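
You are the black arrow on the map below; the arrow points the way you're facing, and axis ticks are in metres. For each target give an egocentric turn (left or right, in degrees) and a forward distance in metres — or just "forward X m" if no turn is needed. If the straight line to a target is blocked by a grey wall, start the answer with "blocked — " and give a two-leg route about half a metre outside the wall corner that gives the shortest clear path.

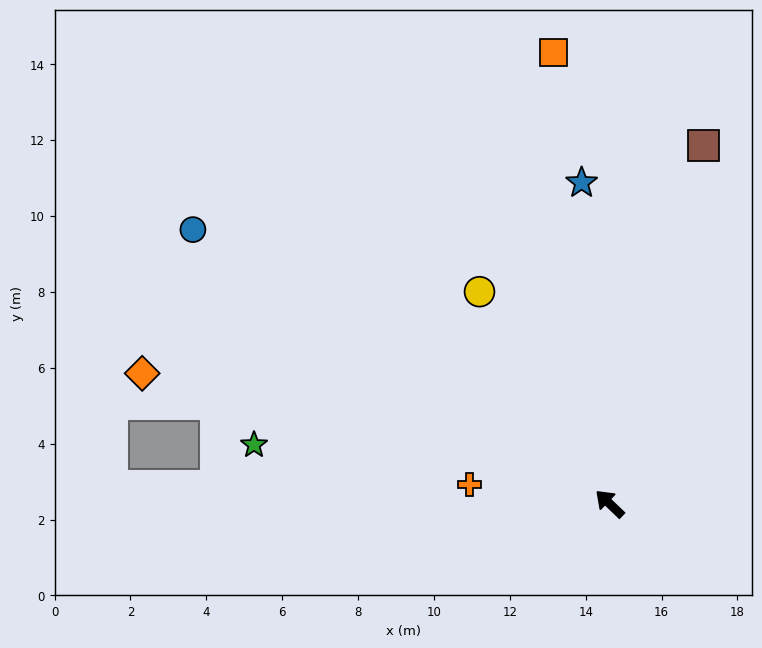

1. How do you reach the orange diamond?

turn left 28°, forward 12.8 m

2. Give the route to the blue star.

turn right 41°, forward 8.5 m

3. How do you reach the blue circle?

turn left 10°, forward 13.1 m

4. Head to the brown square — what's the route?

turn right 61°, forward 9.8 m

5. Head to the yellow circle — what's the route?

turn right 15°, forward 6.6 m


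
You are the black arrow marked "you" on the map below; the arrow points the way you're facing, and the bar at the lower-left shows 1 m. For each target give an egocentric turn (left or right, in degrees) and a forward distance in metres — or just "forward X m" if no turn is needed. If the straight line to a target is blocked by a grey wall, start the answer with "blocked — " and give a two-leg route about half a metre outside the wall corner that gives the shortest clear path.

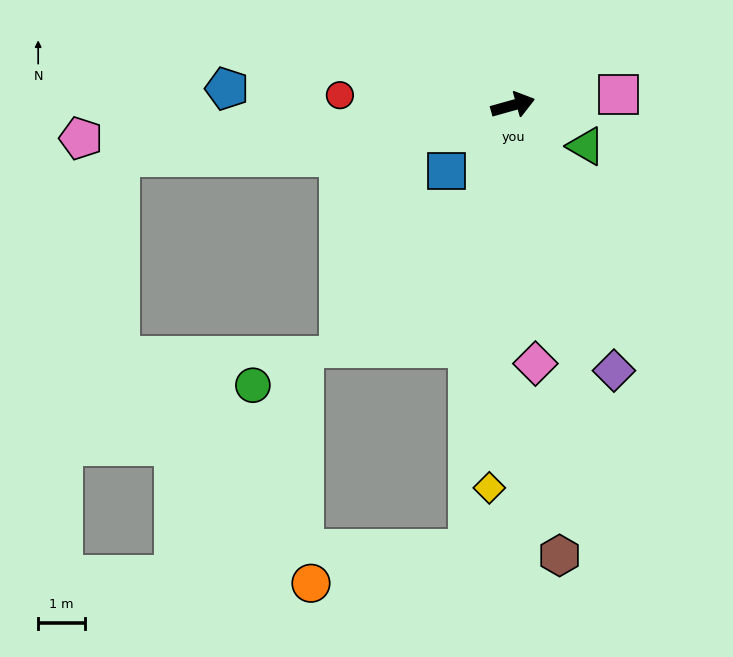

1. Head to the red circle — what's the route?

turn left 161°, forward 3.7 m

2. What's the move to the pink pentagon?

turn left 169°, forward 9.3 m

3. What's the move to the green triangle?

turn right 45°, forward 1.8 m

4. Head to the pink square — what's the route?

turn right 10°, forward 2.3 m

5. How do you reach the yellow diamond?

turn right 109°, forward 8.2 m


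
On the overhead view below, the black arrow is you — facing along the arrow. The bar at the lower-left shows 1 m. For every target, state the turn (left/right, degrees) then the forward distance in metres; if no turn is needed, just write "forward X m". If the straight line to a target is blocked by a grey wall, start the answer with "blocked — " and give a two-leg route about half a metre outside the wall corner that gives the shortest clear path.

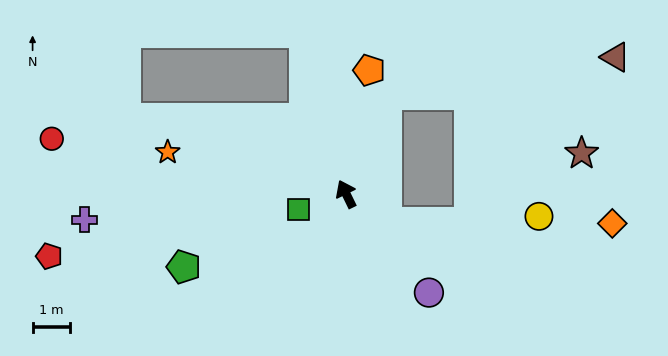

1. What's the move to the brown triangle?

blocked — turn right 48°, forward 2.9 m, then turn right 59°, forward 6.2 m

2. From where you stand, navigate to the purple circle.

turn right 166°, forward 3.5 m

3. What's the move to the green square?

turn left 82°, forward 1.3 m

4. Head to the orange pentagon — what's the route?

turn right 37°, forward 3.4 m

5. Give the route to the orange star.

turn left 51°, forward 4.9 m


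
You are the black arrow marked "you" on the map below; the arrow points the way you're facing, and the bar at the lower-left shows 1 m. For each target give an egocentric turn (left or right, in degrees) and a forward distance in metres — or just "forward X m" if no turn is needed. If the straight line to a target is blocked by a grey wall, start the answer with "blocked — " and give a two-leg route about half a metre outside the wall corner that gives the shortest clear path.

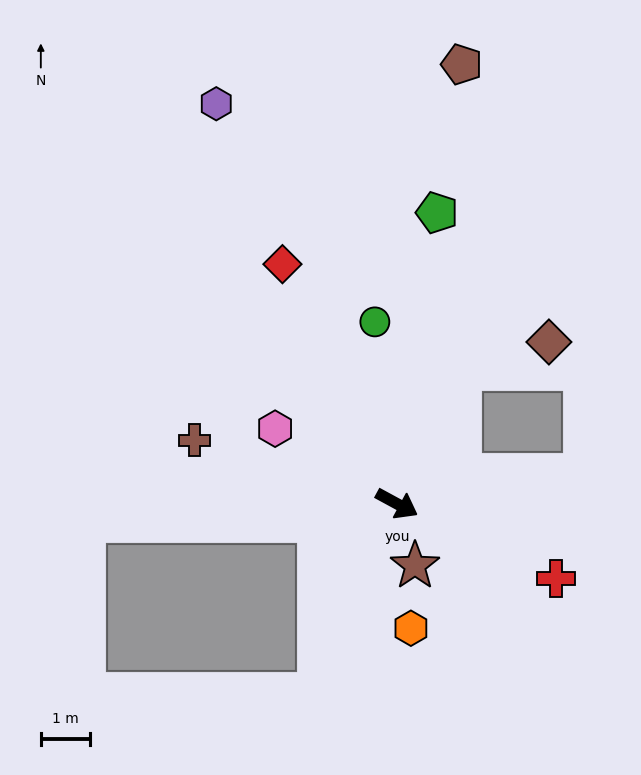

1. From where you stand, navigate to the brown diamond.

blocked — turn left 93°, forward 3.0 m, then turn right 47°, forward 1.9 m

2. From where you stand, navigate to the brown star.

turn right 45°, forward 1.3 m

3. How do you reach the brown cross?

turn right 169°, forward 4.3 m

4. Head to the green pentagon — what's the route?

turn left 111°, forward 5.9 m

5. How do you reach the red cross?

turn left 3°, forward 3.5 m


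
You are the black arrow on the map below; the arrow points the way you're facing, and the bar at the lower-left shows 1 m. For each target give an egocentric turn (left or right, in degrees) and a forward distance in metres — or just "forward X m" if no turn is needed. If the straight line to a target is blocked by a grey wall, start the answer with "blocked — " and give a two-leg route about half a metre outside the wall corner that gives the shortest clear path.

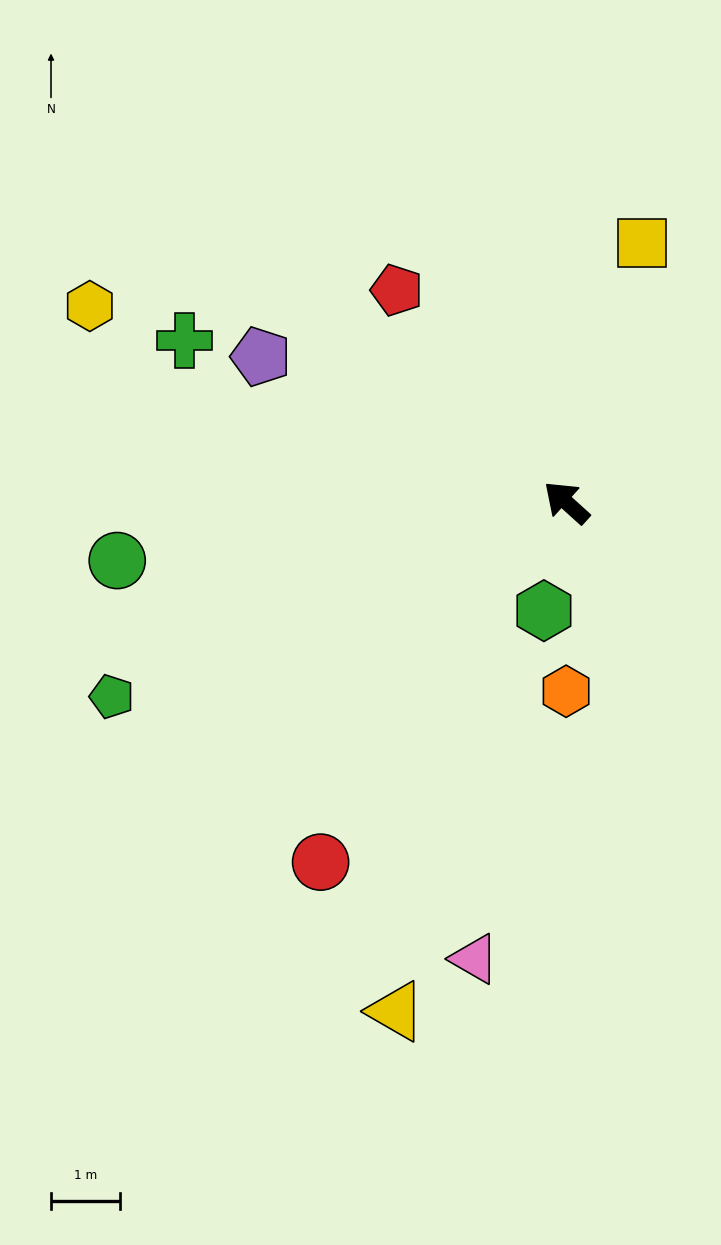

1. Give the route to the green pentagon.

turn left 65°, forward 7.2 m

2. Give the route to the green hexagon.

turn left 120°, forward 1.6 m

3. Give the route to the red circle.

turn left 98°, forward 6.3 m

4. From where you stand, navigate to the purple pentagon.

turn left 17°, forward 4.9 m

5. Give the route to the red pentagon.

turn right 9°, forward 3.9 m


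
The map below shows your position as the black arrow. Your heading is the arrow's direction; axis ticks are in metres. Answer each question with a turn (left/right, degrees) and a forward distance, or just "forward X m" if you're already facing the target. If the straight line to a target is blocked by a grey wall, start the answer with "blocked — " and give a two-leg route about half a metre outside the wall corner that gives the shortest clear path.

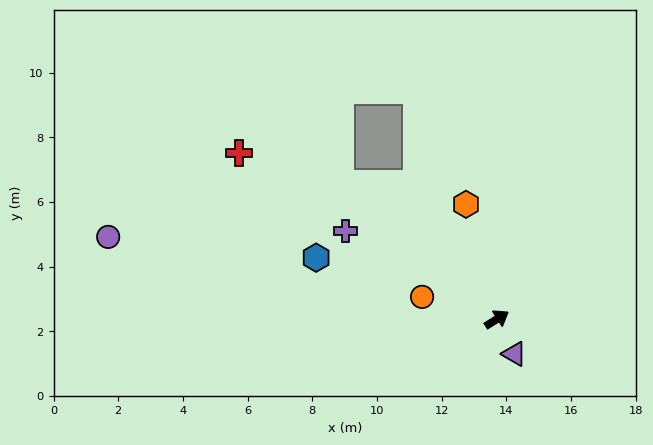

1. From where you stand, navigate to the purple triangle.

turn right 95°, forward 1.2 m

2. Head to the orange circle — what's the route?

turn left 131°, forward 2.4 m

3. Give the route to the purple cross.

turn left 118°, forward 5.4 m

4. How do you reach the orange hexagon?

turn left 73°, forward 3.7 m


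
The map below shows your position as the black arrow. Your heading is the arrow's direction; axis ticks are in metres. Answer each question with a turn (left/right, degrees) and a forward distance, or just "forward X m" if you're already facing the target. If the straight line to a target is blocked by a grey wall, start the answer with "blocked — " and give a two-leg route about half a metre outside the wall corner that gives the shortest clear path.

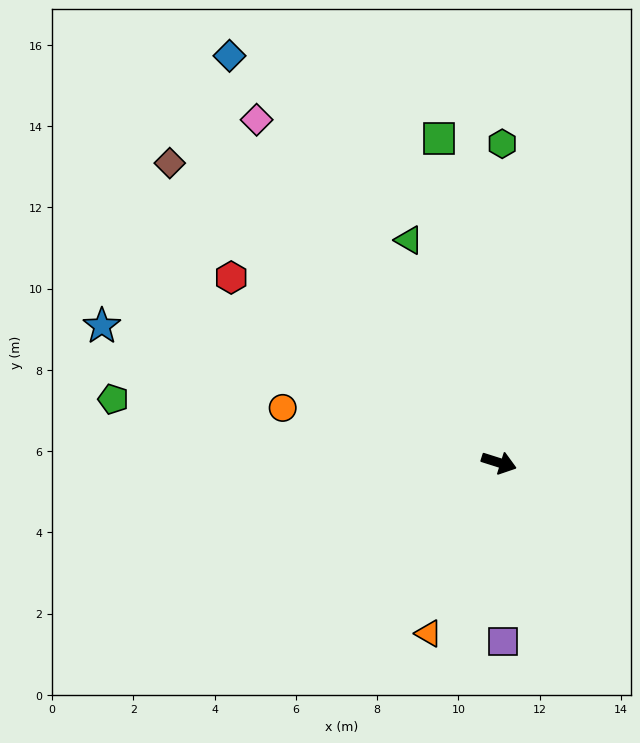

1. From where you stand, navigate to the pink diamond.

turn left 143°, forward 10.3 m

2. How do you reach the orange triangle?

turn right 95°, forward 4.5 m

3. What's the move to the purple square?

turn right 71°, forward 4.4 m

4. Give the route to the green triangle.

turn left 130°, forward 5.9 m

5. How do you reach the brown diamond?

turn left 155°, forward 11.0 m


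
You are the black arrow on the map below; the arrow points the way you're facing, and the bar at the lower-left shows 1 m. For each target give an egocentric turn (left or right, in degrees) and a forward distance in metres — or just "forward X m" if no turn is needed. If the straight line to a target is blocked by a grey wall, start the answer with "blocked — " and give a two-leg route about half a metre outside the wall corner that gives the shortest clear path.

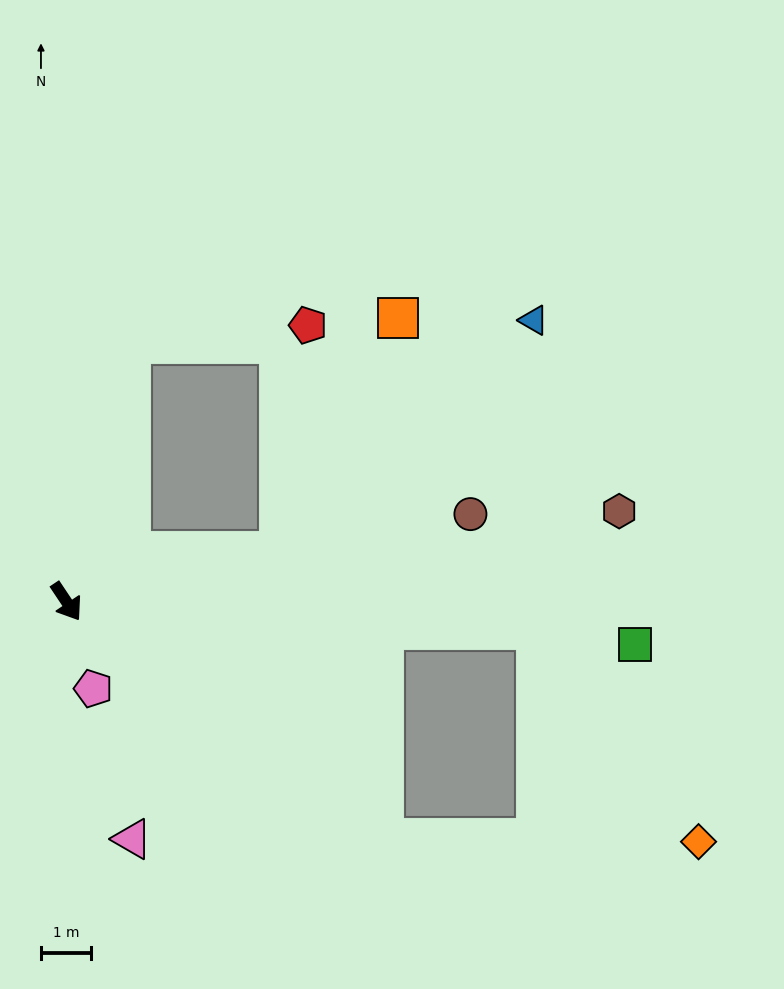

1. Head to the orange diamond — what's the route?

blocked — turn left 19°, forward 7.9 m, then turn left 37°, forward 6.3 m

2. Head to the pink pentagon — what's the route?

turn right 17°, forward 1.8 m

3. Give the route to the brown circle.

turn left 68°, forward 8.3 m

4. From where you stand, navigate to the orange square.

blocked — turn left 69°, forward 4.4 m, then turn left 51°, forward 5.2 m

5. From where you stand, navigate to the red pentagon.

blocked — turn left 133°, forward 5.3 m, then turn right 71°, forward 3.6 m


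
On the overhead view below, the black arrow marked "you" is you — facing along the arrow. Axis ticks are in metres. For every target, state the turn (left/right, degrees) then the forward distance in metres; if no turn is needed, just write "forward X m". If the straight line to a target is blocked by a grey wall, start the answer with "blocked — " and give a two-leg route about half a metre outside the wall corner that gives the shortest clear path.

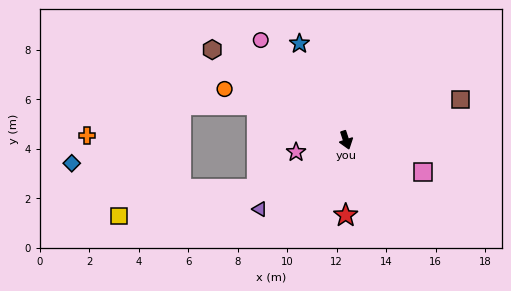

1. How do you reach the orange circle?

turn right 131°, forward 5.3 m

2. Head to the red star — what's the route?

turn right 18°, forward 3.0 m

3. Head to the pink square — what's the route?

turn left 49°, forward 3.4 m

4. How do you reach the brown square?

turn left 91°, forward 4.9 m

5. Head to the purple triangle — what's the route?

turn right 69°, forward 4.5 m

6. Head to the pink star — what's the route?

turn right 95°, forward 2.1 m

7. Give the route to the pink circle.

turn right 158°, forward 5.3 m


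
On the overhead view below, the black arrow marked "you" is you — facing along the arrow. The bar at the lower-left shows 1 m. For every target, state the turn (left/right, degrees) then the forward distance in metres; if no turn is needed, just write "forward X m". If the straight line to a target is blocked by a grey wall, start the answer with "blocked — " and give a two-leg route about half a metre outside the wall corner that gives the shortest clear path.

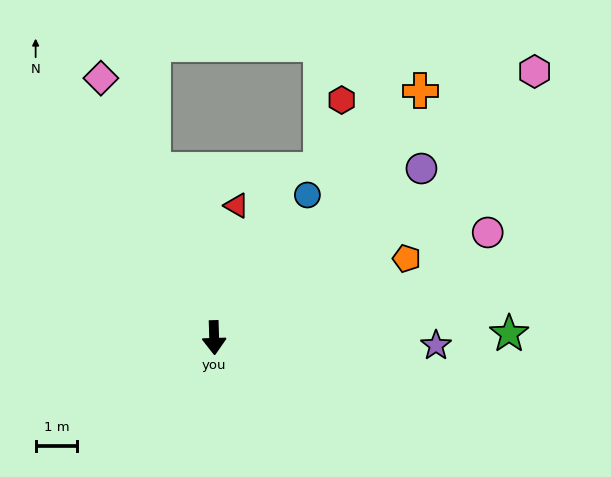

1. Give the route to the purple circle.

turn left 128°, forward 6.4 m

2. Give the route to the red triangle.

turn left 169°, forward 3.2 m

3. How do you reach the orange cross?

turn left 138°, forward 7.7 m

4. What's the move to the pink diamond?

turn right 158°, forward 6.8 m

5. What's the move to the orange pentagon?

turn left 111°, forward 5.0 m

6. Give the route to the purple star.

turn left 86°, forward 5.3 m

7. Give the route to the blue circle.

turn left 145°, forward 4.1 m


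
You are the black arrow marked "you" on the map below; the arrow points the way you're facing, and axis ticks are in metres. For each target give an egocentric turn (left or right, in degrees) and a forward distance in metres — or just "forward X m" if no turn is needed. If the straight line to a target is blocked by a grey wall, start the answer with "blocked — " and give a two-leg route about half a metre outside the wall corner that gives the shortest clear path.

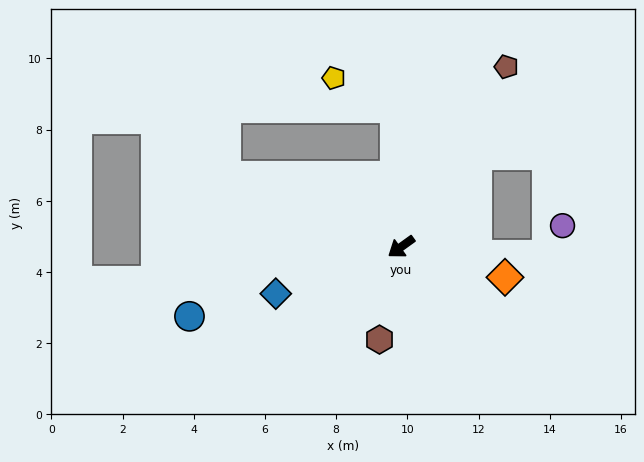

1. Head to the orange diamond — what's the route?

turn left 128°, forward 3.0 m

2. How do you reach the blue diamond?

turn right 15°, forward 3.8 m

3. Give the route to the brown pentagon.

turn right 156°, forward 5.9 m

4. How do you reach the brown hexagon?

turn left 41°, forward 2.7 m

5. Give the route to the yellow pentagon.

blocked — turn right 123°, forward 3.9 m, then turn left 61°, forward 1.9 m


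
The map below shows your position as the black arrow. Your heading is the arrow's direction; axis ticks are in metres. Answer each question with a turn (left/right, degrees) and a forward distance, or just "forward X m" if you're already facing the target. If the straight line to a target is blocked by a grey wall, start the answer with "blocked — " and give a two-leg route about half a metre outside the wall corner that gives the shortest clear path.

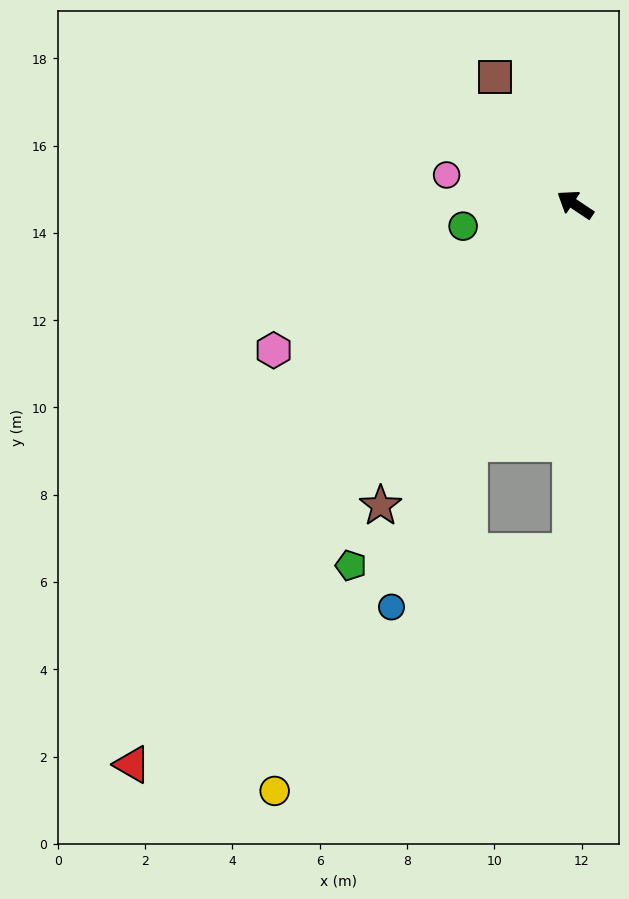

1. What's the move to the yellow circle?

turn left 97°, forward 15.1 m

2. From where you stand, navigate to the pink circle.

turn left 21°, forward 3.0 m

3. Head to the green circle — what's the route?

turn left 44°, forward 2.6 m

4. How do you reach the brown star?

turn left 91°, forward 8.2 m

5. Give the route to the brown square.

turn right 24°, forward 3.4 m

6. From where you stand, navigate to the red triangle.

turn left 85°, forward 16.4 m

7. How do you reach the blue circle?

turn left 99°, forward 10.1 m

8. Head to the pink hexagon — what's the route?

turn left 59°, forward 7.7 m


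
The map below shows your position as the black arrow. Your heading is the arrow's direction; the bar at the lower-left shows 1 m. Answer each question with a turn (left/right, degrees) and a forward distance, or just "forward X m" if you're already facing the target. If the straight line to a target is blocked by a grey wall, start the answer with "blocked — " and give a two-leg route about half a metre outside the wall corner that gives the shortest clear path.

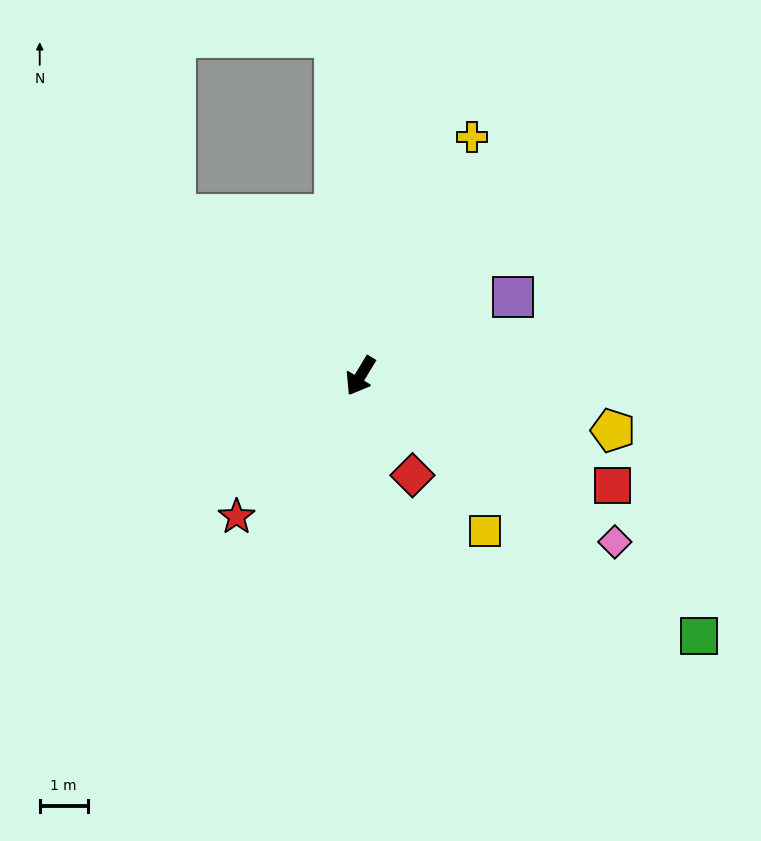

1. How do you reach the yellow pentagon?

turn left 109°, forward 5.4 m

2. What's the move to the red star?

turn right 10°, forward 3.9 m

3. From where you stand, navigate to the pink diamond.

turn left 88°, forward 6.4 m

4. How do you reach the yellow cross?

turn right 174°, forward 5.5 m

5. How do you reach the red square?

turn left 98°, forward 5.8 m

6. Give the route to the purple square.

turn left 149°, forward 3.6 m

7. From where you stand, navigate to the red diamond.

turn left 59°, forward 2.3 m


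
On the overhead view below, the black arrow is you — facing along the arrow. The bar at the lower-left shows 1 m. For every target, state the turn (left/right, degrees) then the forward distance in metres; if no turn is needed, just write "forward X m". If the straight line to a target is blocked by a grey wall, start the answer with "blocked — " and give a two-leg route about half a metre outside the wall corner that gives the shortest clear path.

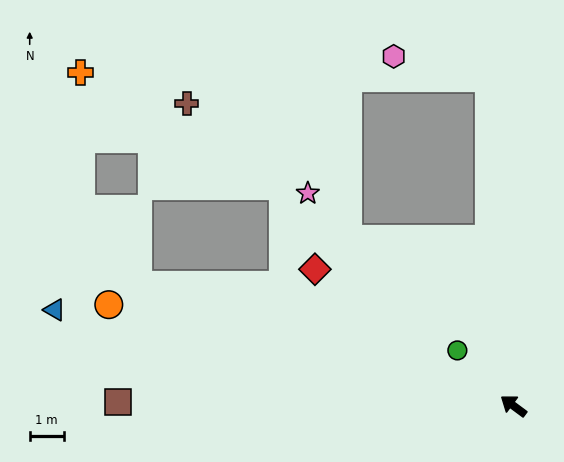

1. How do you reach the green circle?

turn right 8°, forward 2.3 m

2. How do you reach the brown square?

turn left 36°, forward 11.6 m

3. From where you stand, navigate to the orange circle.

turn left 23°, forward 12.3 m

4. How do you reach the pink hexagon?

blocked — turn right 49°, forward 9.7 m, then turn left 73°, forward 2.9 m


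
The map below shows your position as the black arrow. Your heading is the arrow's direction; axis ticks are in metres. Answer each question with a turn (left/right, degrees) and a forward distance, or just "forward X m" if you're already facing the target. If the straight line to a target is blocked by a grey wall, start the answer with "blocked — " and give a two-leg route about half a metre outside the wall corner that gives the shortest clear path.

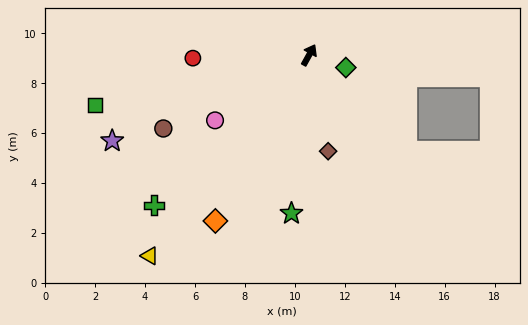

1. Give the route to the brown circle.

turn left 146°, forward 6.5 m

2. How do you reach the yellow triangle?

turn left 171°, forward 10.3 m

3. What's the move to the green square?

turn left 132°, forward 8.8 m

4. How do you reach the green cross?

turn left 163°, forward 8.6 m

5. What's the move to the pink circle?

turn left 154°, forward 4.6 m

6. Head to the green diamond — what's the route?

turn right 80°, forward 1.6 m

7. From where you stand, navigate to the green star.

turn right 157°, forward 6.4 m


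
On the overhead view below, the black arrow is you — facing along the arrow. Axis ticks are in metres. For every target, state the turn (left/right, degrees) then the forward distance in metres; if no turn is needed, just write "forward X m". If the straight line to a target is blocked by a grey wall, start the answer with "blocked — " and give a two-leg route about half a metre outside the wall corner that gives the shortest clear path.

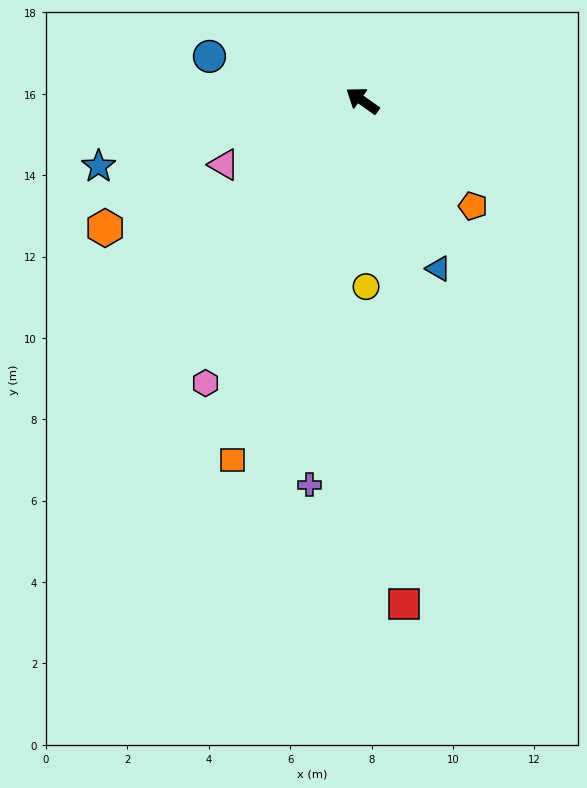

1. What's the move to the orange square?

turn left 105°, forward 9.4 m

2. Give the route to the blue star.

turn left 49°, forward 6.7 m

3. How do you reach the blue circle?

turn left 19°, forward 3.9 m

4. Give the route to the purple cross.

turn left 117°, forward 9.5 m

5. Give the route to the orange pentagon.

turn left 172°, forward 3.8 m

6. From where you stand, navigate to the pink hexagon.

turn left 96°, forward 7.9 m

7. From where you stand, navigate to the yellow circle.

turn left 126°, forward 4.6 m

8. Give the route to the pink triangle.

turn left 60°, forward 3.8 m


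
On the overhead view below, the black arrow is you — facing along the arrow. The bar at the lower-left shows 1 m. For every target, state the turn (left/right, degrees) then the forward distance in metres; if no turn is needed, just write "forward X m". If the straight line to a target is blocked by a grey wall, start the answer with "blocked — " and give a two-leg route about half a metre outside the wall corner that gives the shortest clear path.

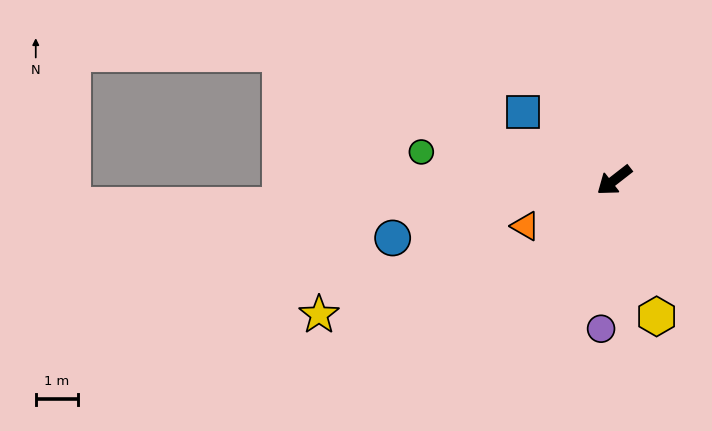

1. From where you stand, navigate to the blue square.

turn right 75°, forward 2.7 m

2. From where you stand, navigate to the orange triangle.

turn right 11°, forward 2.4 m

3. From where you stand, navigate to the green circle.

turn right 46°, forward 4.6 m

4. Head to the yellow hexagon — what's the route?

turn left 69°, forward 3.4 m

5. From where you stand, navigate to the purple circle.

turn left 47°, forward 3.5 m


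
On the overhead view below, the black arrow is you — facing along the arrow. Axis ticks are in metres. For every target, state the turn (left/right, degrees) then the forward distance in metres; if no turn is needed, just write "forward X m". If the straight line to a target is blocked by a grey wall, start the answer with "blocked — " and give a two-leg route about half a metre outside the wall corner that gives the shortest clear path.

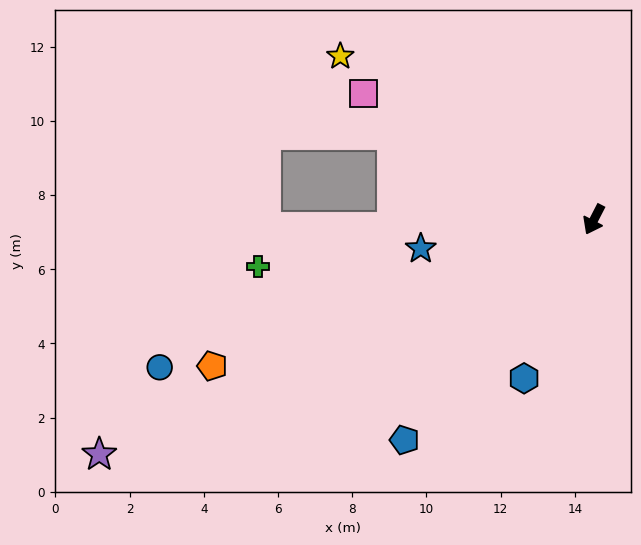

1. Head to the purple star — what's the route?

turn right 37°, forward 14.8 m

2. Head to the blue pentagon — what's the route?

turn right 13°, forward 7.8 m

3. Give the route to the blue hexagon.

turn left 4°, forward 4.7 m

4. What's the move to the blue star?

turn right 53°, forward 4.7 m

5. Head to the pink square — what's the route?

turn right 91°, forward 7.1 m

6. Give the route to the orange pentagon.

turn right 42°, forward 11.0 m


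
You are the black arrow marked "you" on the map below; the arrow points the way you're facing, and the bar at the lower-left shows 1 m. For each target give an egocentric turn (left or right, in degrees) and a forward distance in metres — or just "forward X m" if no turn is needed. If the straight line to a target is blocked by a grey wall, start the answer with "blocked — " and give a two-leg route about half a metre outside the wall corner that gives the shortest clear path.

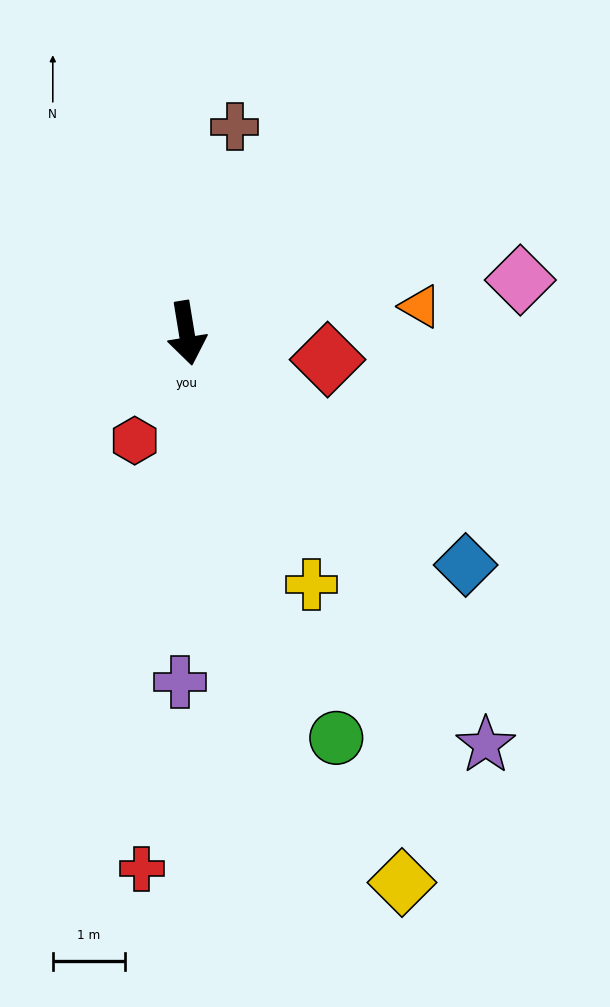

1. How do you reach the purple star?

turn left 27°, forward 7.1 m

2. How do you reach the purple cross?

turn right 10°, forward 4.8 m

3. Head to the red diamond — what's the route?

turn left 70°, forward 2.0 m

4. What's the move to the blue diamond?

turn left 41°, forward 5.0 m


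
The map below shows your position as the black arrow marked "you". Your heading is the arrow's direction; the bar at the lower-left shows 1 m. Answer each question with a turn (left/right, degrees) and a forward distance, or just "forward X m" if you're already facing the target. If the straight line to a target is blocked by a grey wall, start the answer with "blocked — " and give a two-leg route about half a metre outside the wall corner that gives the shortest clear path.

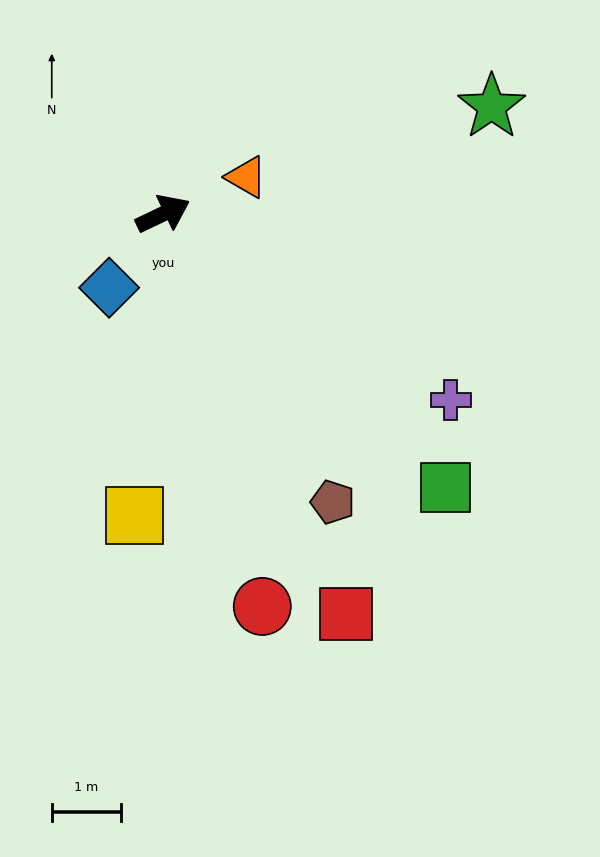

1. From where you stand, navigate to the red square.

turn right 91°, forward 6.3 m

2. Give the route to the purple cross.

turn right 58°, forward 4.9 m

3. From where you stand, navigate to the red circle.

turn right 101°, forward 5.8 m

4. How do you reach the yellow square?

turn right 121°, forward 4.4 m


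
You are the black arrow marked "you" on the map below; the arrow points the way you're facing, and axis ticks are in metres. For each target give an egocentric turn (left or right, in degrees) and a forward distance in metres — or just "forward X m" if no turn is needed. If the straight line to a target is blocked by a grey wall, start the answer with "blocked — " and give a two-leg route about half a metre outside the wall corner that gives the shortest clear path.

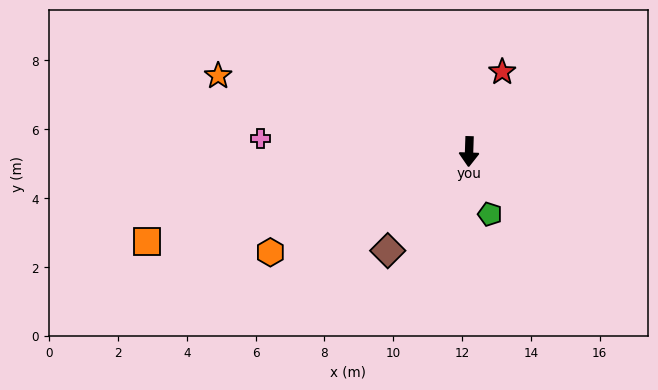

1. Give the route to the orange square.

turn right 73°, forward 9.7 m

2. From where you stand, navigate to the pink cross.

turn right 92°, forward 6.1 m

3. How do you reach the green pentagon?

turn left 20°, forward 1.9 m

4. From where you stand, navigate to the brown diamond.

turn right 38°, forward 3.7 m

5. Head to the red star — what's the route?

turn left 159°, forward 2.5 m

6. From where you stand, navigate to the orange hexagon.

turn right 61°, forward 6.5 m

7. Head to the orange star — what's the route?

turn right 105°, forward 7.6 m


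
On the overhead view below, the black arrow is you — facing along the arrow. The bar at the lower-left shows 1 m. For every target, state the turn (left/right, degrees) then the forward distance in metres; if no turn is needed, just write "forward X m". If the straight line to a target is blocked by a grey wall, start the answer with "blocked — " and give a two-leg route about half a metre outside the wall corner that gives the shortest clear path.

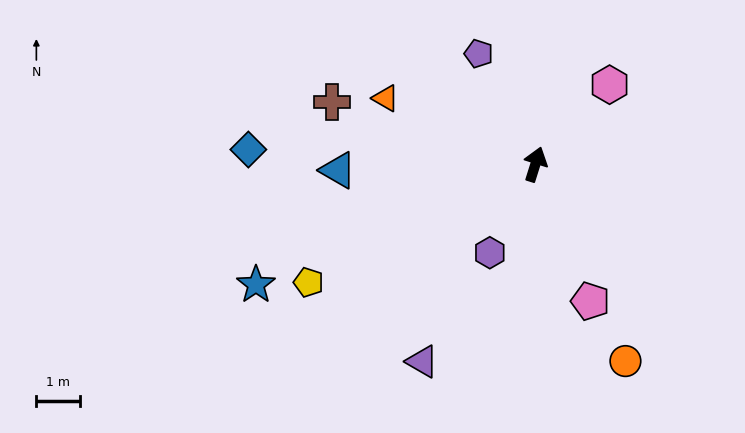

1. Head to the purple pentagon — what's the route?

turn left 45°, forward 2.8 m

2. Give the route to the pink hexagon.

turn right 26°, forward 2.5 m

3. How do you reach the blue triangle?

turn left 109°, forward 4.5 m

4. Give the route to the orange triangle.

turn left 84°, forward 3.7 m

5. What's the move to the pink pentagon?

turn right 141°, forward 3.4 m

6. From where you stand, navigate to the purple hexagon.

turn left 170°, forward 2.3 m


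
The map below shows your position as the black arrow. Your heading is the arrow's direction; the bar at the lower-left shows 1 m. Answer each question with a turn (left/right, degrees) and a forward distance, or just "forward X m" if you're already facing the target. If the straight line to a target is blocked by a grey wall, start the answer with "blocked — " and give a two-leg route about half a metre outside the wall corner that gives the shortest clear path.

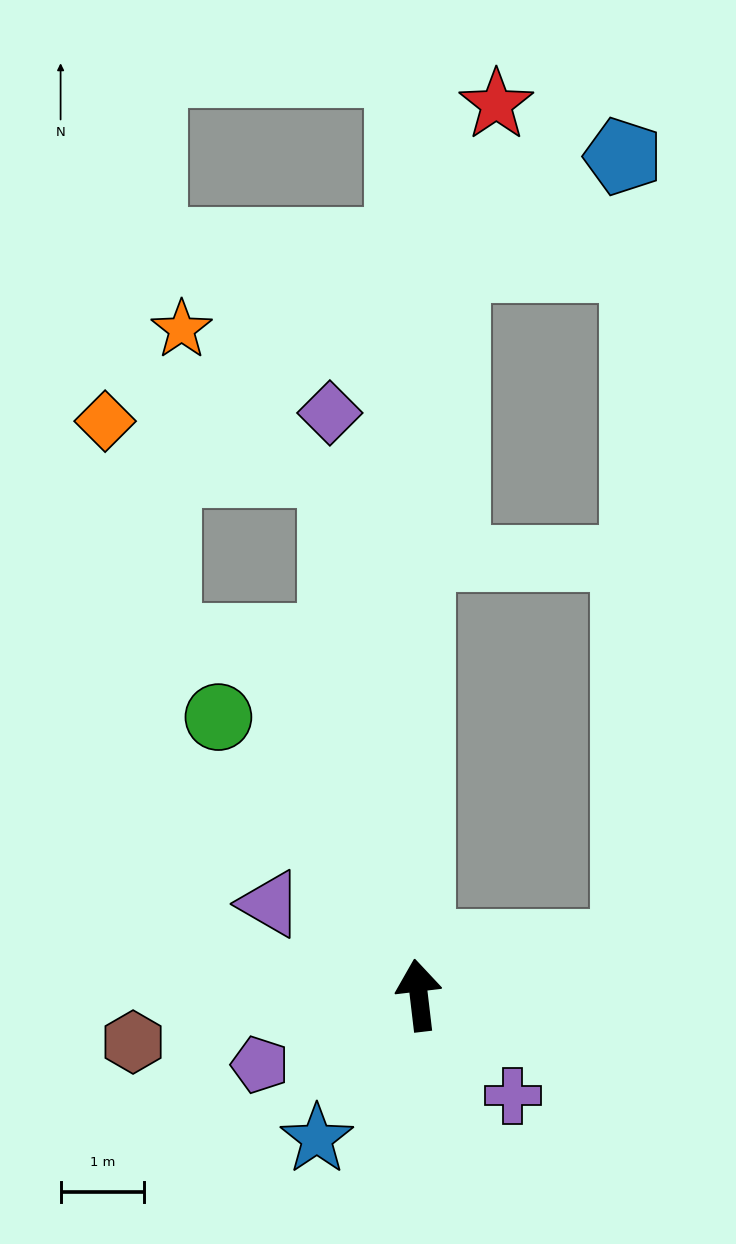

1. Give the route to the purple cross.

turn right 144°, forward 1.6 m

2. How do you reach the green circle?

turn left 29°, forward 4.1 m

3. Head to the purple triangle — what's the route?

turn left 52°, forward 2.1 m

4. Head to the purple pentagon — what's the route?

turn left 107°, forward 2.1 m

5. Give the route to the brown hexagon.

turn left 93°, forward 3.5 m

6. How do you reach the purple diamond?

forward 7.1 m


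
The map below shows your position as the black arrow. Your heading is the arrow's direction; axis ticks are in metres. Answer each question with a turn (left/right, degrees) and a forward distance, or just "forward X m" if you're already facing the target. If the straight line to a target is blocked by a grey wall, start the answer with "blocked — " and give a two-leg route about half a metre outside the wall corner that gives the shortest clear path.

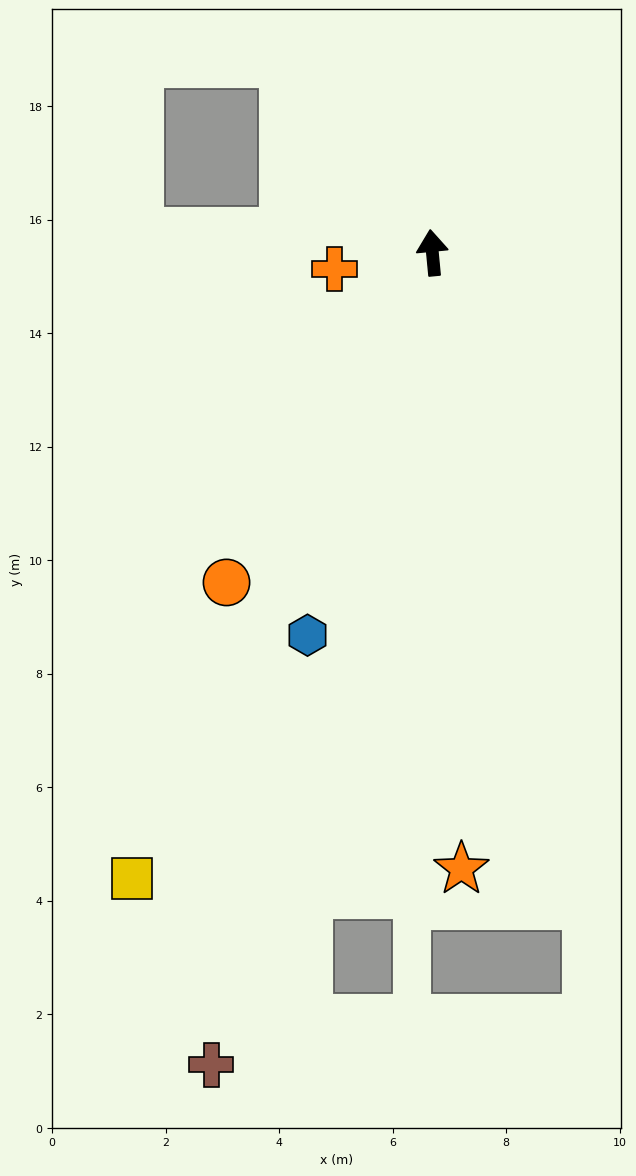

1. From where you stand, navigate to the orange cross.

turn left 94°, forward 1.7 m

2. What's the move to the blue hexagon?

turn left 156°, forward 7.1 m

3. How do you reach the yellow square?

turn left 149°, forward 12.2 m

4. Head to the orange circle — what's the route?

turn left 143°, forward 6.8 m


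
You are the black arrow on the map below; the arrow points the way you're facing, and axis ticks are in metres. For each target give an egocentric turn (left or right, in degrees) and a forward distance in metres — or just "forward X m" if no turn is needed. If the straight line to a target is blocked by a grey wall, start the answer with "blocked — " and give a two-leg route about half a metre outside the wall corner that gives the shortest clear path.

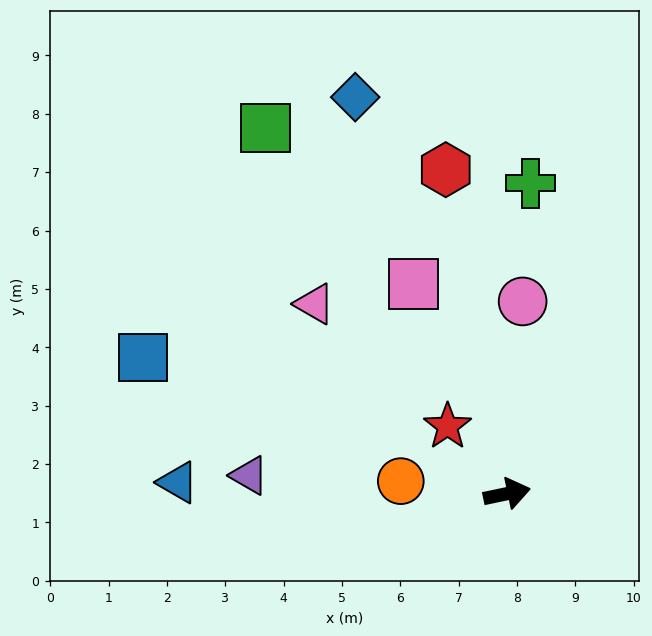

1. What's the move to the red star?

turn left 120°, forward 1.5 m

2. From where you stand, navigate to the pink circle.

turn left 73°, forward 3.3 m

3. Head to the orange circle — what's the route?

turn left 161°, forward 1.8 m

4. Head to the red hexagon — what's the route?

turn left 89°, forward 5.7 m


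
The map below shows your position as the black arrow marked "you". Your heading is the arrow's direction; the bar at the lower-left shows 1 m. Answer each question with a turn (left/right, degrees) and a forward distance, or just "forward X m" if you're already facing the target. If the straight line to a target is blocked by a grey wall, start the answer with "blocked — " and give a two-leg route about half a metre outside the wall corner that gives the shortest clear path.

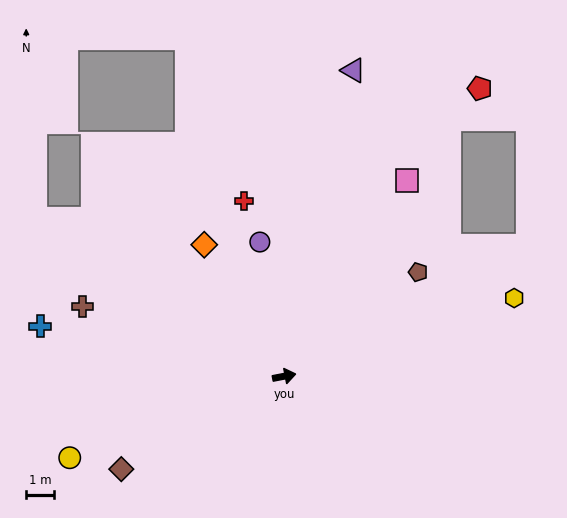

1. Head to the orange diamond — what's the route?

turn left 110°, forward 5.4 m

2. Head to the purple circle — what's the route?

turn left 89°, forward 4.8 m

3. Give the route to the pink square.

turn left 47°, forward 8.2 m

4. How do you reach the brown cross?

turn left 150°, forward 7.5 m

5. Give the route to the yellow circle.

turn right 170°, forward 8.1 m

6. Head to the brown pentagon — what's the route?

turn left 27°, forward 6.0 m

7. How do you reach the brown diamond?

turn right 161°, forward 6.6 m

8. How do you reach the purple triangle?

turn left 66°, forward 11.1 m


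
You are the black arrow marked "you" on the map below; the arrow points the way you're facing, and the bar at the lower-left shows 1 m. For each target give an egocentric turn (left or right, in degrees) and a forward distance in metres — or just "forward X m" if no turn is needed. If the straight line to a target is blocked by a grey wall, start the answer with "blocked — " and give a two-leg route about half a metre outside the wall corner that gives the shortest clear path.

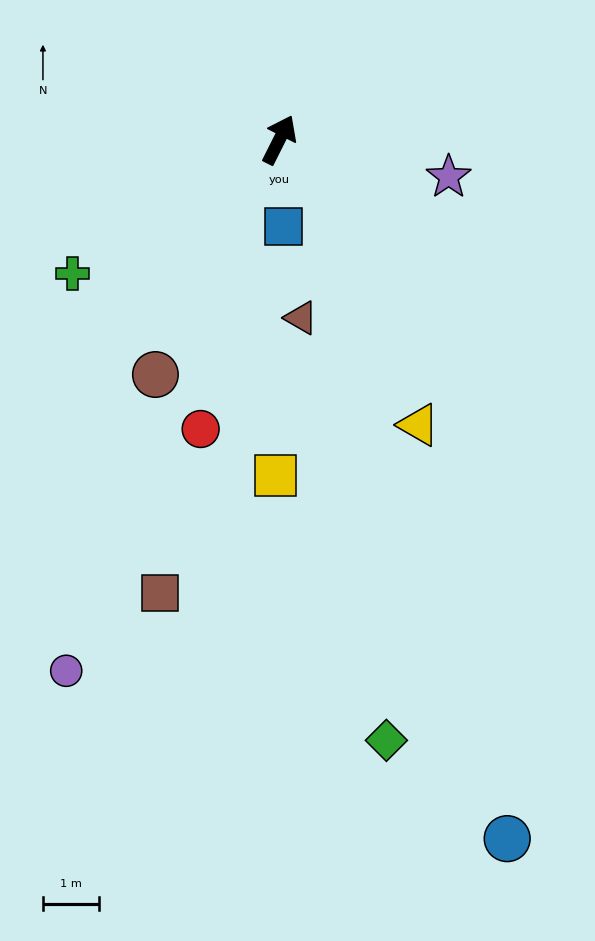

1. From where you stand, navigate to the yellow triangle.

turn right 127°, forward 5.6 m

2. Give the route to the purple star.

turn right 76°, forward 3.1 m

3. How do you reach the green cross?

turn left 150°, forward 4.4 m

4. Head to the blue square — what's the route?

turn right 151°, forward 1.5 m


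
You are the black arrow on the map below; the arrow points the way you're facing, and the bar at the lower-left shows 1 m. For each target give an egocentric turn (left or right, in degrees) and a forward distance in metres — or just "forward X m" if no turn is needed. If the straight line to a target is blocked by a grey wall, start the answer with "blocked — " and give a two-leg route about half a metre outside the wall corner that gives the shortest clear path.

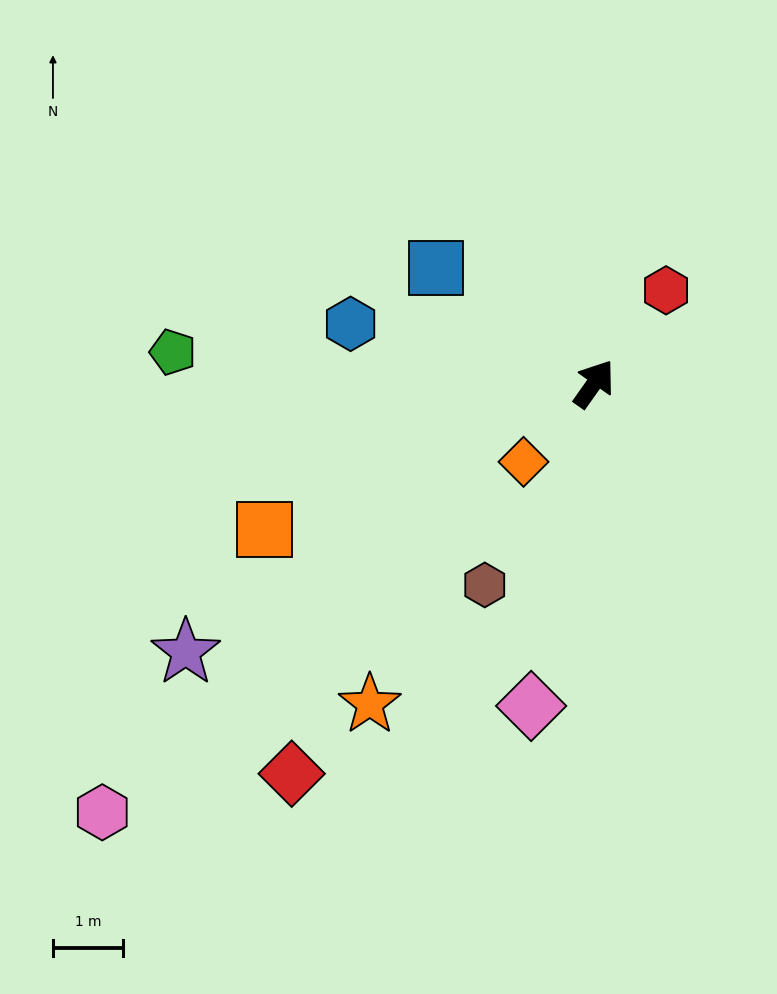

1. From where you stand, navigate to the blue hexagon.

turn left 111°, forward 3.6 m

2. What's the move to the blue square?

turn left 89°, forward 2.8 m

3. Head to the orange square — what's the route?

turn left 149°, forward 5.1 m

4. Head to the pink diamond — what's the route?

turn right 156°, forward 4.7 m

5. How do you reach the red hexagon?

turn right 2°, forward 1.7 m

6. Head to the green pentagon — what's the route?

turn left 121°, forward 6.0 m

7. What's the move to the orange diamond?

turn left 173°, forward 1.5 m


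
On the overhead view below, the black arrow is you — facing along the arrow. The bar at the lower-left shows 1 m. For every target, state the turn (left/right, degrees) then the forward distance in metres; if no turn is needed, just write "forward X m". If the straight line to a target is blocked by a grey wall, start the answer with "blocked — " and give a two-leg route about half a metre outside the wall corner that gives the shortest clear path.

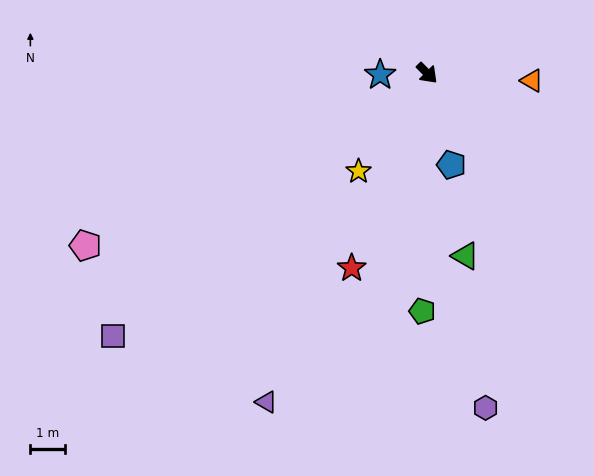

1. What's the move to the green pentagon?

turn right 46°, forward 6.9 m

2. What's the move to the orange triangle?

turn left 41°, forward 3.0 m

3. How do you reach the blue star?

turn right 133°, forward 1.4 m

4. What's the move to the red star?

turn right 66°, forward 6.0 m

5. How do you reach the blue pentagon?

turn right 30°, forward 2.7 m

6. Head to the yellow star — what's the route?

turn right 80°, forward 3.5 m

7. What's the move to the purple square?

turn right 95°, forward 11.8 m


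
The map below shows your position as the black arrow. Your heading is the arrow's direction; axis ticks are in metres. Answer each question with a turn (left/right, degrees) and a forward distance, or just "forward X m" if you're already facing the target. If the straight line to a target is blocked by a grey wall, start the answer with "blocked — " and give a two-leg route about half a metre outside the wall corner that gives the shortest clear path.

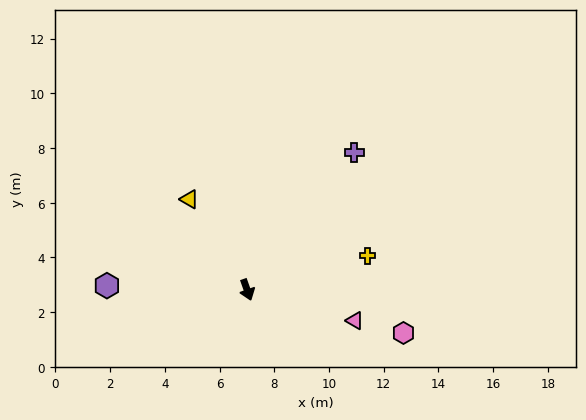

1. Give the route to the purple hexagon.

turn right 111°, forward 5.1 m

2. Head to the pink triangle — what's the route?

turn left 55°, forward 4.1 m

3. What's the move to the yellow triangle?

turn right 167°, forward 3.9 m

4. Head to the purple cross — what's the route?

turn left 123°, forward 6.4 m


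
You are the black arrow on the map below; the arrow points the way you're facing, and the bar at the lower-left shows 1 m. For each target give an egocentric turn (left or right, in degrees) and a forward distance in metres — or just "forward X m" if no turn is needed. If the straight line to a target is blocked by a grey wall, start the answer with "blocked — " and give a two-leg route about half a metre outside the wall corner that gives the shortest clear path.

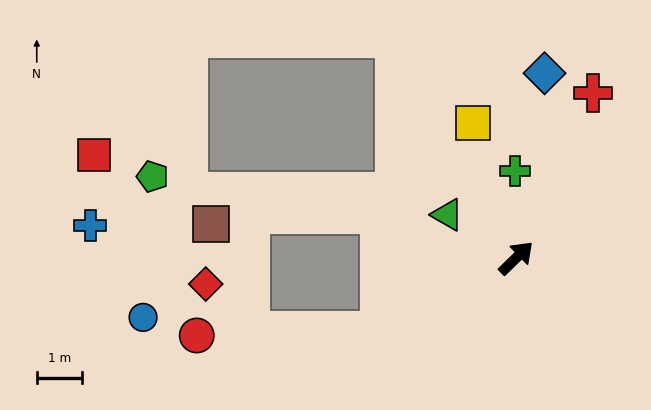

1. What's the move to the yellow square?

turn left 64°, forward 3.1 m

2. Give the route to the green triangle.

turn left 104°, forward 1.8 m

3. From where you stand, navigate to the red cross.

turn left 21°, forward 4.0 m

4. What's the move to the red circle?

blocked — turn left 164°, forward 3.4 m, then turn right 27°, forward 4.0 m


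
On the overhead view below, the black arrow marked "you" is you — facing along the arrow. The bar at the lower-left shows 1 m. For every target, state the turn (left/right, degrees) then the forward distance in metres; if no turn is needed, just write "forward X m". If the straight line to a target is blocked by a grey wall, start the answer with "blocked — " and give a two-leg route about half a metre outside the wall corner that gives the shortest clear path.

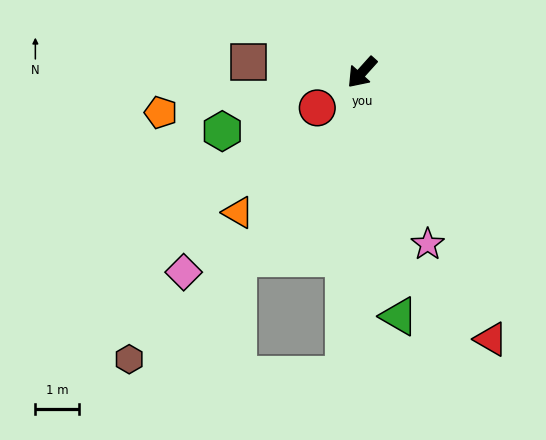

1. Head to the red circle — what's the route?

turn right 10°, forward 1.3 m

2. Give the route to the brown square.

turn right 53°, forward 2.6 m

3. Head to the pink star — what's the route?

turn left 63°, forward 4.2 m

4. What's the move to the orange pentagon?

turn right 37°, forward 4.7 m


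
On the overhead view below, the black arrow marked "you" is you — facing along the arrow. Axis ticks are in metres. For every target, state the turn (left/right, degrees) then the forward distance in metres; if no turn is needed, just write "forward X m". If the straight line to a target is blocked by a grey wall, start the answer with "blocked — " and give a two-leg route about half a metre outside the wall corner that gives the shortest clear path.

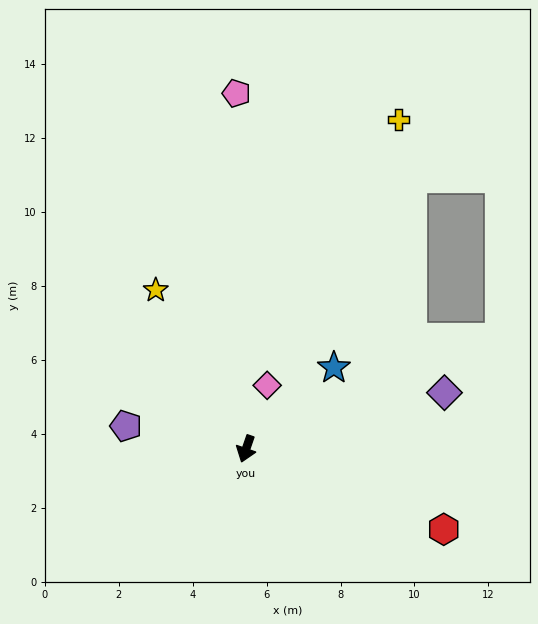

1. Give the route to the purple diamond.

turn left 125°, forward 5.6 m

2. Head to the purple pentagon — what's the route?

turn right 82°, forward 3.3 m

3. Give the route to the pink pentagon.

turn right 159°, forward 9.6 m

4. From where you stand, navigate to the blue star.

turn left 152°, forward 3.2 m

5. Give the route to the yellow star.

turn right 131°, forward 4.9 m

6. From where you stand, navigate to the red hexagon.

turn left 87°, forward 5.8 m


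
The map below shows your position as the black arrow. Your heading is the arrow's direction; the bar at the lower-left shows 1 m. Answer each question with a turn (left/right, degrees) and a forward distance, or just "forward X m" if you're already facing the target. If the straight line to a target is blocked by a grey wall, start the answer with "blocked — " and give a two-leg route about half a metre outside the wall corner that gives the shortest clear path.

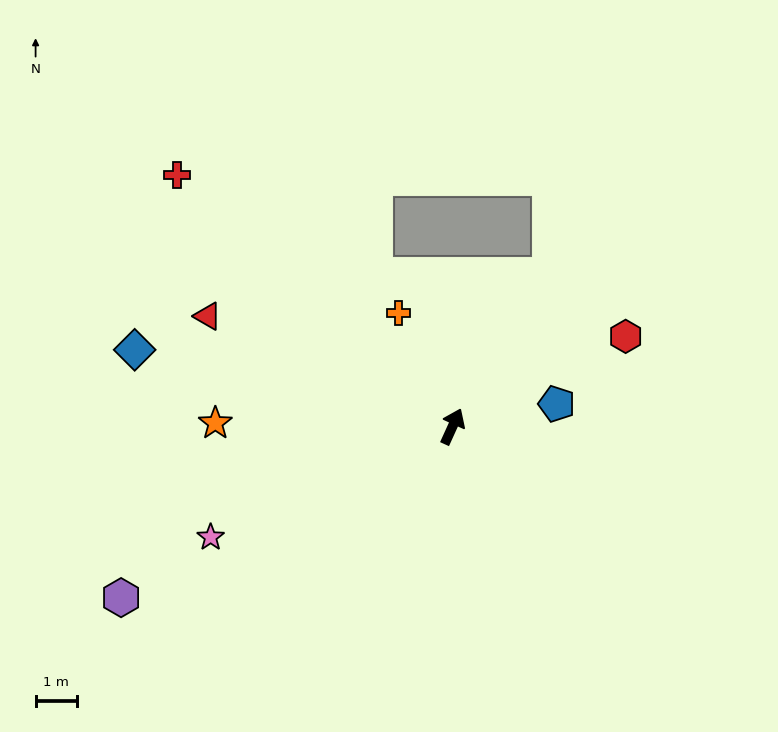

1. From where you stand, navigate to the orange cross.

turn left 50°, forward 3.0 m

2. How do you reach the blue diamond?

turn left 101°, forward 7.9 m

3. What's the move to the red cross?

turn left 72°, forward 9.0 m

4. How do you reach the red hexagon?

turn right 38°, forward 4.7 m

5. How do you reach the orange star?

turn left 114°, forward 5.7 m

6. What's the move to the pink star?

turn left 139°, forward 6.4 m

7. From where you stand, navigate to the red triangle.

turn left 90°, forward 6.5 m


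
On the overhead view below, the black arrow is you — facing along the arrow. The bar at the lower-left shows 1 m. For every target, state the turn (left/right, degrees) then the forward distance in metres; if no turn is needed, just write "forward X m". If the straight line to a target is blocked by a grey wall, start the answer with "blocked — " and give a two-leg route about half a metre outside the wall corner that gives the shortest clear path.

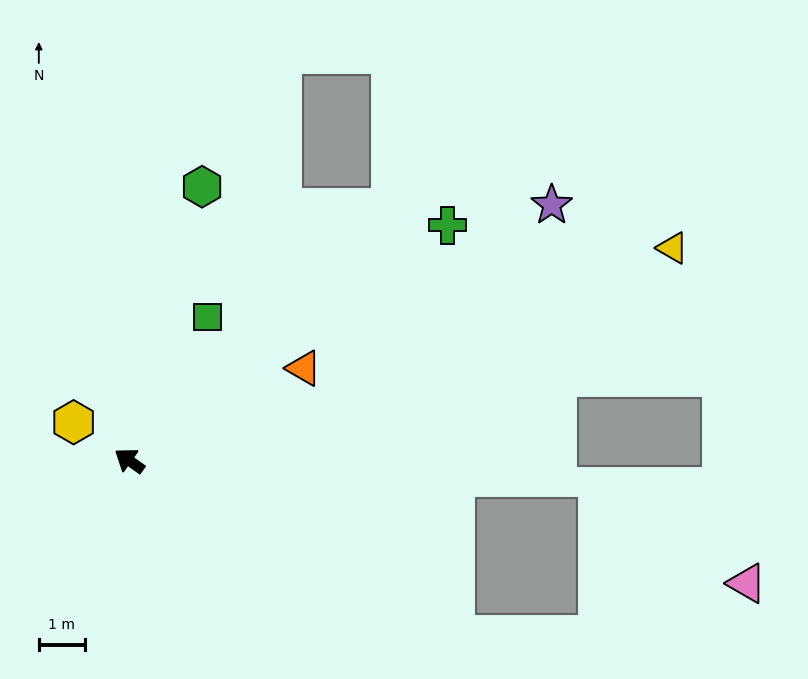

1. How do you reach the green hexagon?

turn right 70°, forward 6.2 m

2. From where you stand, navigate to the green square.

turn right 83°, forward 3.5 m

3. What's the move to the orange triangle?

turn right 117°, forward 4.3 m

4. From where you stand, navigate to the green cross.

turn right 108°, forward 8.6 m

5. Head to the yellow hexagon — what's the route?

forward 1.5 m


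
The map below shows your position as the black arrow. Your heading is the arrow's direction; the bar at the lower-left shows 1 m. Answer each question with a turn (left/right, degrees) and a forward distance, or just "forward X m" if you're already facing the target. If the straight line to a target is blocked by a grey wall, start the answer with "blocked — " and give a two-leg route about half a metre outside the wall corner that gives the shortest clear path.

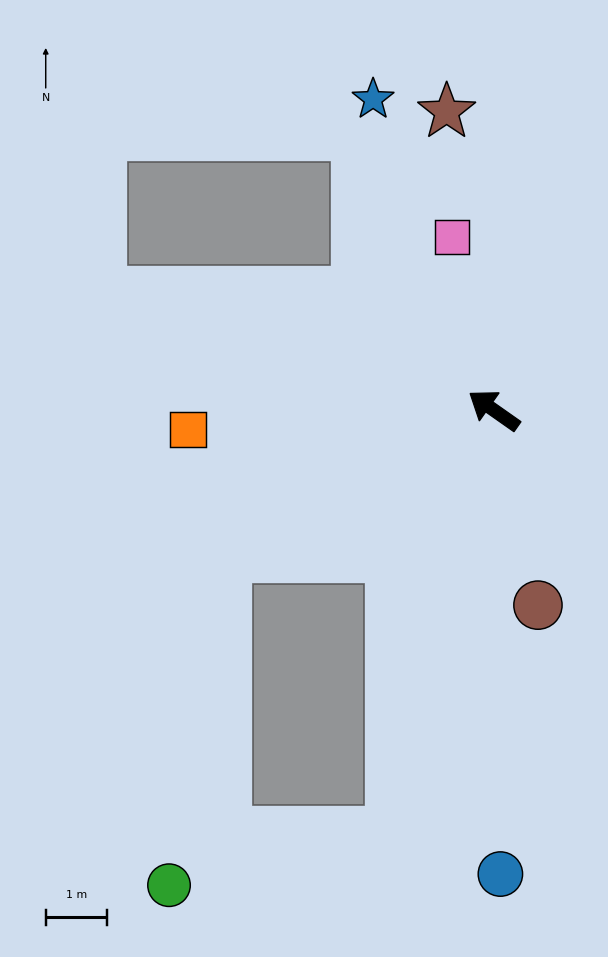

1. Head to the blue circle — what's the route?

turn left 126°, forward 7.5 m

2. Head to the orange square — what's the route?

turn left 39°, forward 5.0 m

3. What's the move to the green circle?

blocked — turn left 64°, forward 5.0 m, then turn left 51°, forward 5.4 m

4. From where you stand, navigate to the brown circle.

turn left 138°, forward 3.3 m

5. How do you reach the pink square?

turn right 41°, forward 2.9 m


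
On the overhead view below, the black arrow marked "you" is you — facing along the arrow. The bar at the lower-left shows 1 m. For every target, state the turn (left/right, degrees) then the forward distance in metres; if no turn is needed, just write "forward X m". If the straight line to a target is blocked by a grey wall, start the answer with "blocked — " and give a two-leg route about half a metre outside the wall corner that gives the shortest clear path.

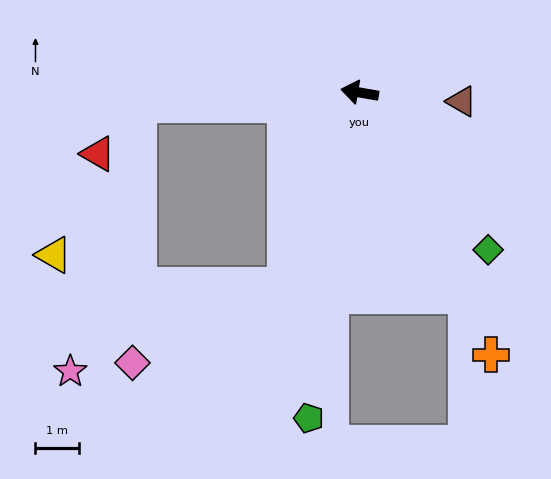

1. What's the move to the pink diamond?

blocked — turn left 79°, forward 4.7 m, then turn right 42°, forward 3.9 m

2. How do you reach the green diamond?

turn left 139°, forward 4.6 m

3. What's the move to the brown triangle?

turn right 175°, forward 2.3 m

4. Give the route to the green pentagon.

turn left 91°, forward 7.5 m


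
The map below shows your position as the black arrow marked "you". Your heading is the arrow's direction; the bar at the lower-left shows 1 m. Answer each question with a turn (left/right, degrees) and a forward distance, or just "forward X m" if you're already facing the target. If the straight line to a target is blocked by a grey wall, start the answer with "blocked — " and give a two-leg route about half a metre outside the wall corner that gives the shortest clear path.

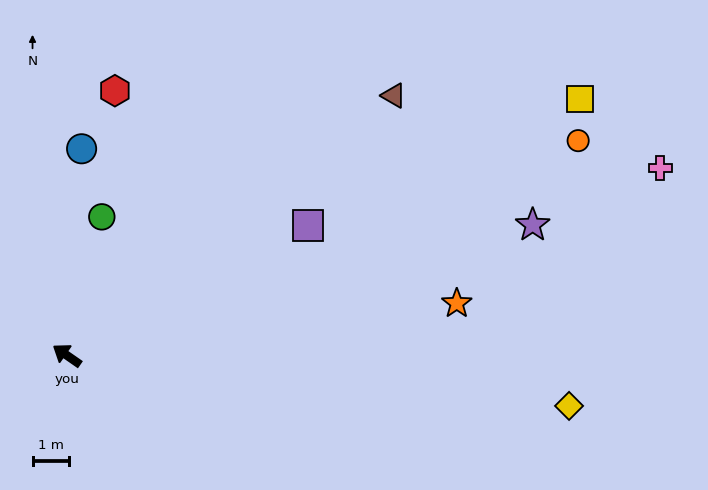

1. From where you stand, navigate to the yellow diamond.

turn right 151°, forward 13.9 m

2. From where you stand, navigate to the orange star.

turn right 138°, forward 10.8 m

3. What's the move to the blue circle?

turn right 59°, forward 5.7 m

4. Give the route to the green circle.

turn right 69°, forward 3.9 m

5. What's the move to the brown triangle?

turn right 107°, forward 11.5 m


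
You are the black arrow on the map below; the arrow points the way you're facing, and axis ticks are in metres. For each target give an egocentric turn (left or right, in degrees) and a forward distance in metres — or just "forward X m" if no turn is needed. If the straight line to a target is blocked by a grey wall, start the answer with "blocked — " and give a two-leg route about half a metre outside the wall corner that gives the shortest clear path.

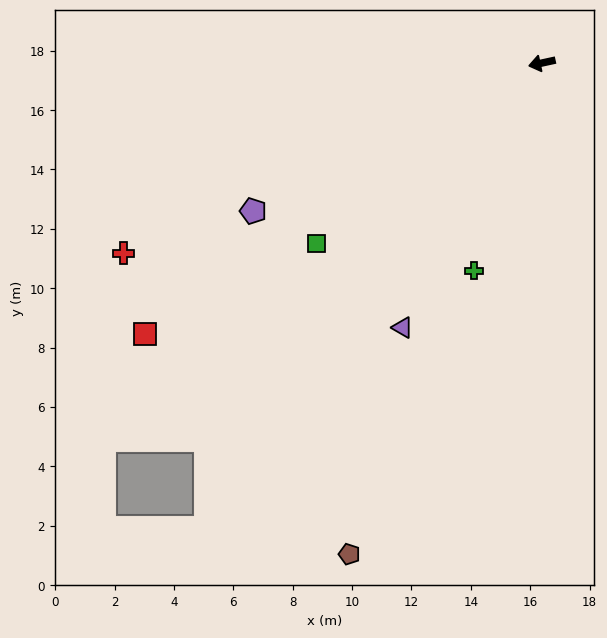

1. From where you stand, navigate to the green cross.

turn left 60°, forward 7.4 m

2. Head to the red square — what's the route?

turn left 22°, forward 16.2 m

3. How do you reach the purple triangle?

turn left 50°, forward 10.1 m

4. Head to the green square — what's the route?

turn left 26°, forward 9.7 m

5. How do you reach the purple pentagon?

turn left 15°, forward 10.9 m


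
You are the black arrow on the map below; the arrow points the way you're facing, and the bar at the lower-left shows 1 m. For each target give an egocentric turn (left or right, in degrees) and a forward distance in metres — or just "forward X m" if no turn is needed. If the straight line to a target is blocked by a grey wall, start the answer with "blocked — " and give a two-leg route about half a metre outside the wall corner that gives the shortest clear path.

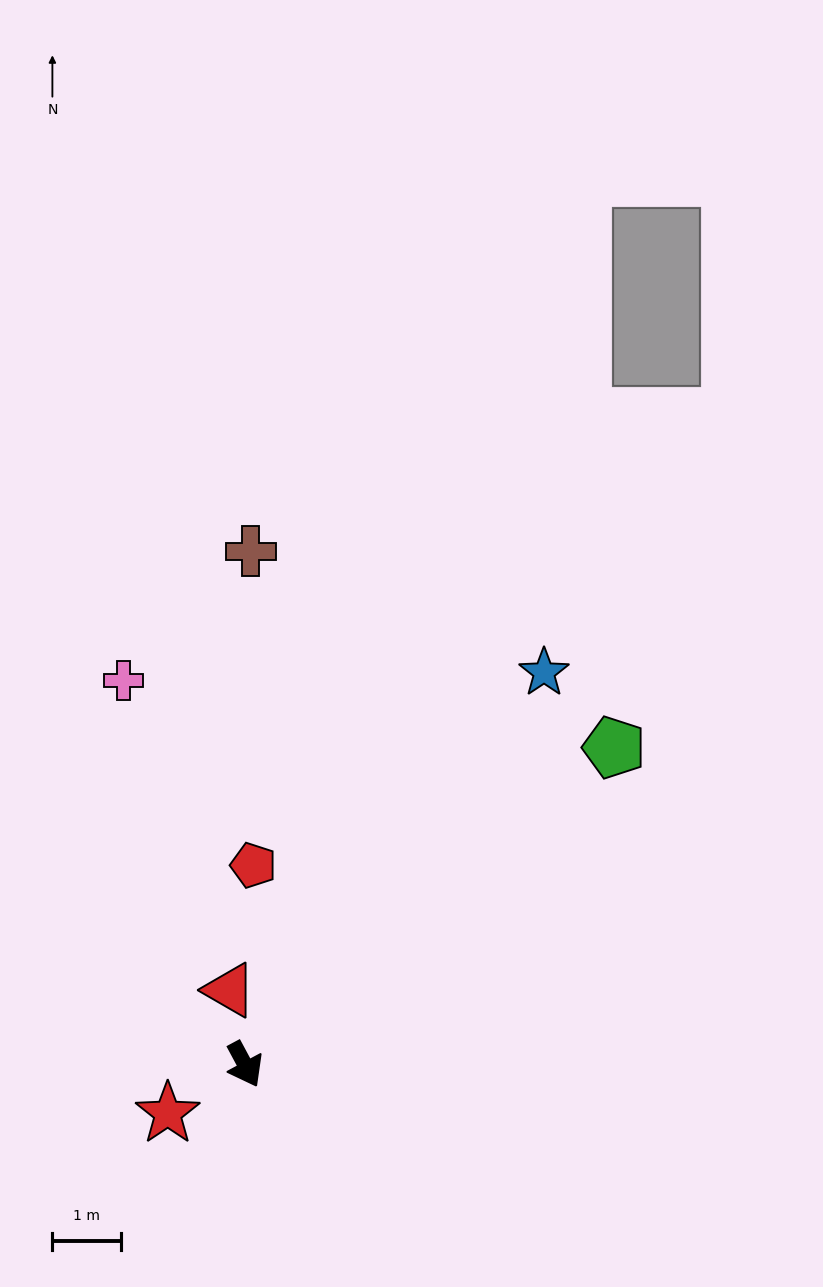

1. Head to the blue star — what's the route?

turn left 114°, forward 7.2 m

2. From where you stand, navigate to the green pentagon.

turn left 102°, forward 7.1 m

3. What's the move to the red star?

turn right 86°, forward 1.3 m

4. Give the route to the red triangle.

turn left 163°, forward 1.1 m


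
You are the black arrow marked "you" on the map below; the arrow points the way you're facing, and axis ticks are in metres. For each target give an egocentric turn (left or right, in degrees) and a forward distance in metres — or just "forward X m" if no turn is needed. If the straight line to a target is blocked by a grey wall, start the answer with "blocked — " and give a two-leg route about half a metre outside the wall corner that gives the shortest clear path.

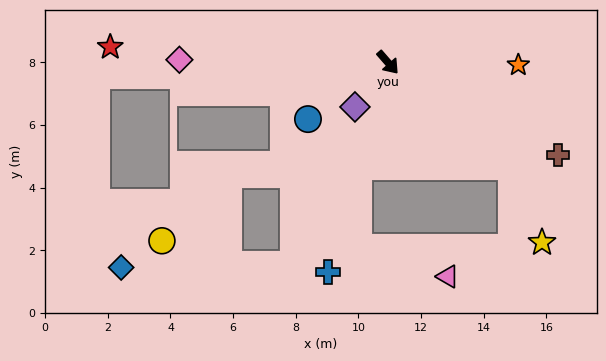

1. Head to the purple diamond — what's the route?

turn right 78°, forward 1.8 m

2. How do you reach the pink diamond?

turn right 132°, forward 6.7 m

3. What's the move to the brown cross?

turn left 20°, forward 6.2 m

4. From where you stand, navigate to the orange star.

turn left 48°, forward 4.2 m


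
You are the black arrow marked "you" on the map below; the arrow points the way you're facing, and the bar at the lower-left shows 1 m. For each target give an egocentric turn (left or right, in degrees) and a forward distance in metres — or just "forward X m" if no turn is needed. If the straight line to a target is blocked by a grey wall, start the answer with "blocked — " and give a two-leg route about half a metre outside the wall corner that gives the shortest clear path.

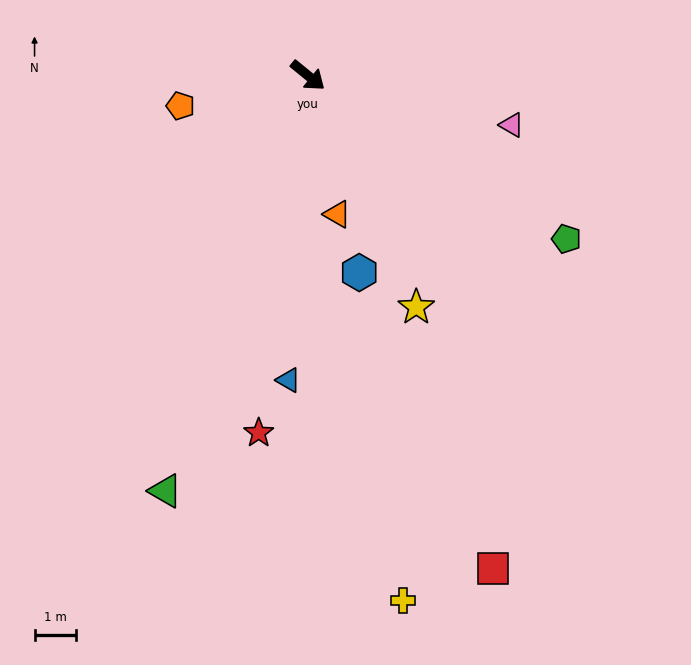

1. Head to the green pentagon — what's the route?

turn left 7°, forward 7.3 m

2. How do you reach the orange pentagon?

turn right 127°, forward 3.1 m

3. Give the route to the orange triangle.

turn right 39°, forward 3.4 m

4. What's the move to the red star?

turn right 59°, forward 8.6 m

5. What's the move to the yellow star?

turn right 26°, forward 6.1 m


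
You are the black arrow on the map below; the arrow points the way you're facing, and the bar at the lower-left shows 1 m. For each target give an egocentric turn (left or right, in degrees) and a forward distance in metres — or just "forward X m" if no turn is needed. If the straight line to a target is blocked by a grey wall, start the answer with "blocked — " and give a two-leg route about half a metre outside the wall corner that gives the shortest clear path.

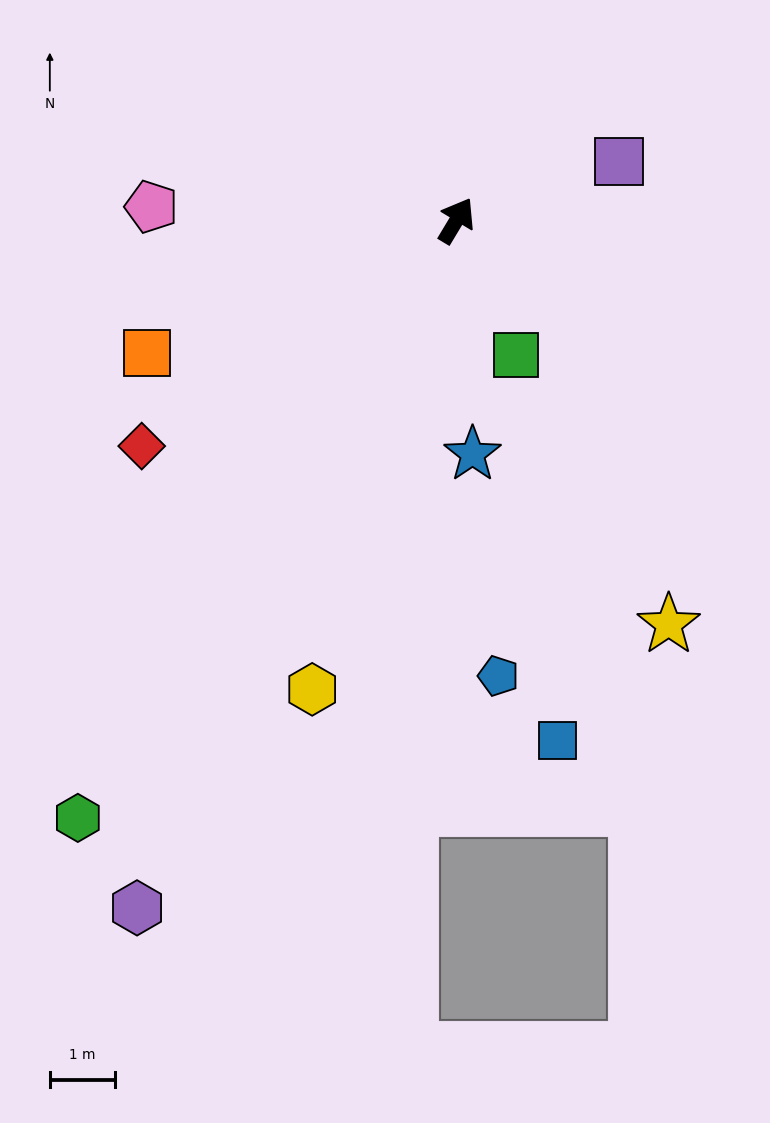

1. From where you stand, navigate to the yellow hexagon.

turn right 166°, forward 7.6 m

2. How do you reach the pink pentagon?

turn left 118°, forward 4.7 m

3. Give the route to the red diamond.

turn left 157°, forward 6.0 m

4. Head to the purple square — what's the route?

turn right 39°, forward 2.7 m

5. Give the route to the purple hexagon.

turn right 174°, forward 11.7 m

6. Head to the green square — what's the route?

turn right 125°, forward 2.3 m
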